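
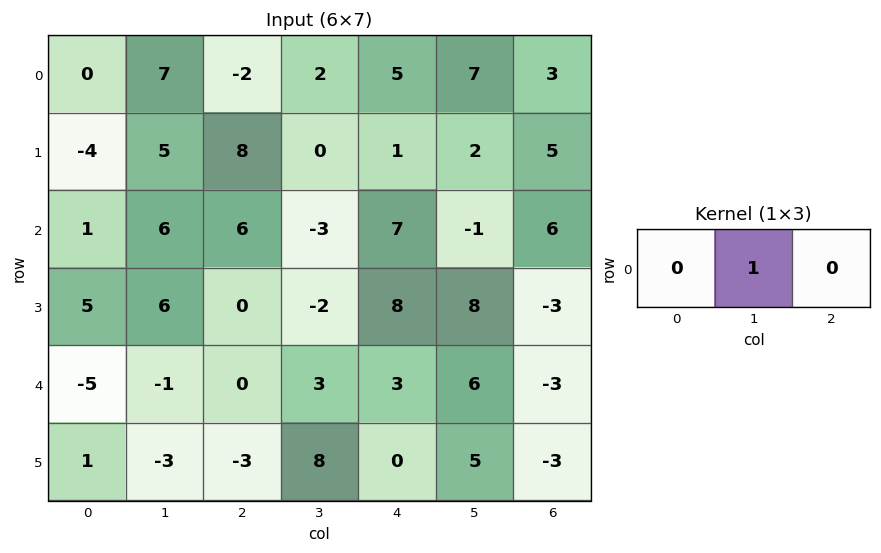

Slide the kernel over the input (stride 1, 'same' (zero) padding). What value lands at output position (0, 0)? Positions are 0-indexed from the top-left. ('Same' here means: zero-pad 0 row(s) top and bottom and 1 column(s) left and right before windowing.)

0

The receptive field on the zero-padded input at this output position is [0 0 7]. Elementwise product with the kernel and sum: 0·1.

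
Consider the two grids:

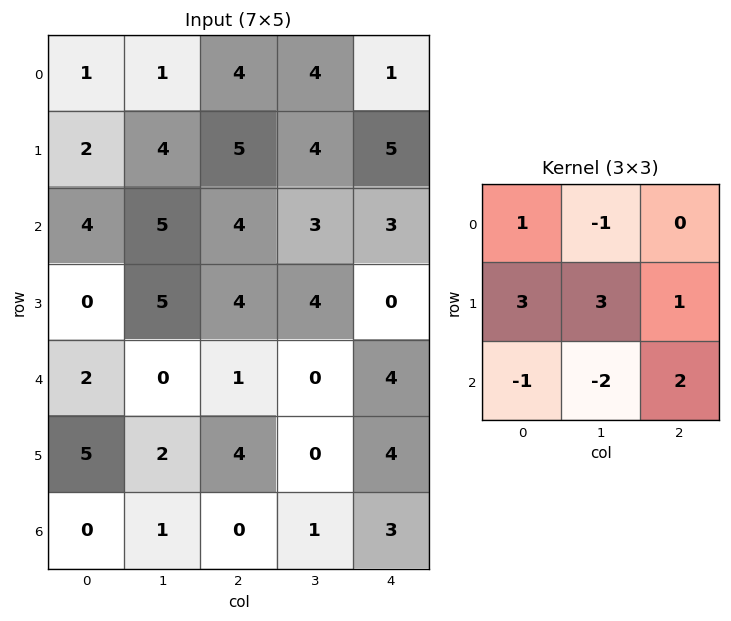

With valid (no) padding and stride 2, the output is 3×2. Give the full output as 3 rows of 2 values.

17 28
18 32
25 21

Output[0,0]: The receptive field on the input at this output position is [1 1 4 / 2 4 5 / 4 5 4]. Elementwise product with the kernel and sum: 1·1 + 1·-1 + 2·3 + 4·3 + 5·1 + 4·-1 + 5·-2 + 4·2.
Output[0,1]: The receptive field on the input at this output position is [4 4 1 / 5 4 5 / 4 3 3]. Elementwise product with the kernel and sum: 4·1 + 4·-1 + 5·3 + 4·3 + 5·1 + 4·-1 + 3·-2 + 3·2.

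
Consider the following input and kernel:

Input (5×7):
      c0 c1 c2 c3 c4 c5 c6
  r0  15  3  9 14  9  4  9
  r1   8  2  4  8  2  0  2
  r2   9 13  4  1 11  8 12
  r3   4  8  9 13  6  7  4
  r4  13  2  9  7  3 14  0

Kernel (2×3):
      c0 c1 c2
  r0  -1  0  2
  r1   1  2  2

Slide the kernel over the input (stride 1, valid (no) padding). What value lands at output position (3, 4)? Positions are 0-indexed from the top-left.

33

The receptive field on the input at this output position is [6 7 4 / 3 14 0]. Elementwise product with the kernel and sum: 6·-1 + 4·2 + 3·1 + 14·2 + 0·2.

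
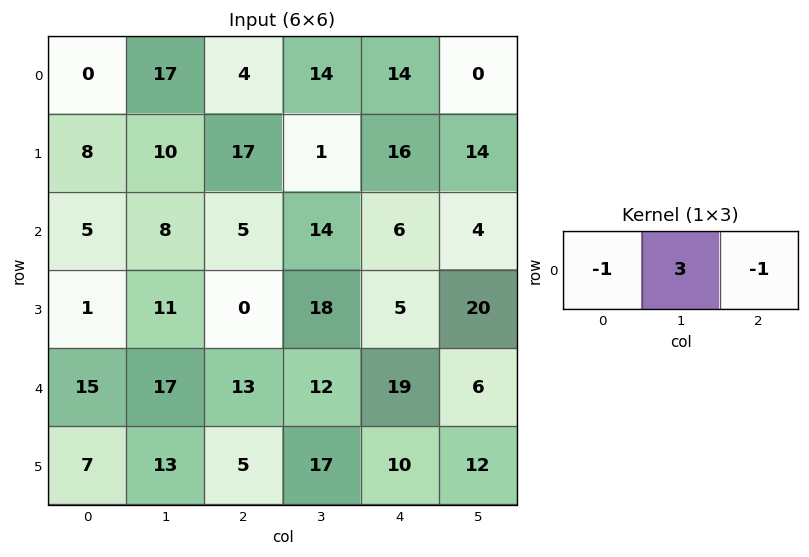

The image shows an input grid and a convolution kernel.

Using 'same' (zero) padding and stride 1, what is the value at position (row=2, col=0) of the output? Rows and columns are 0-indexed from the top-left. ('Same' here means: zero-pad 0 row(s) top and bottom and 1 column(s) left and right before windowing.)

The receptive field on the zero-padded input at this output position is [0 5 8]. Elementwise product with the kernel and sum: 0·-1 + 5·3 + 8·-1.

7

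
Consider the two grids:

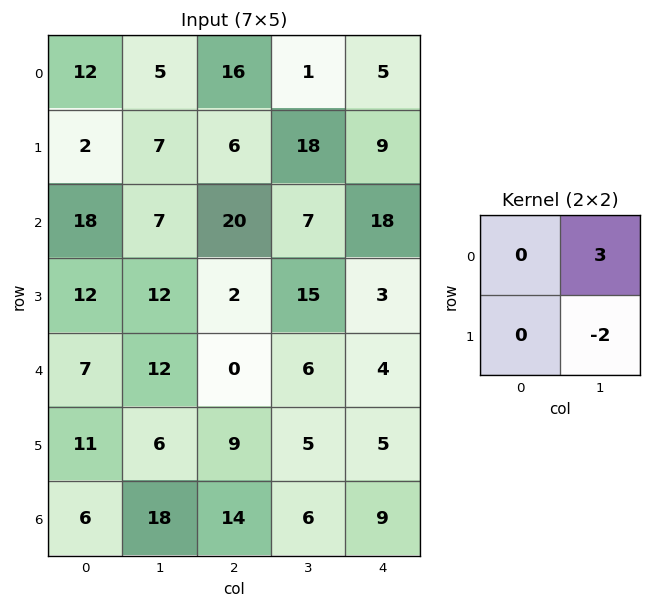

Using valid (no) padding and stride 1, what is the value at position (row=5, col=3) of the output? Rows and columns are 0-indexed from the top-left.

-3

The receptive field on the input at this output position is [5 5 / 6 9]. Elementwise product with the kernel and sum: 5·3 + 9·-2.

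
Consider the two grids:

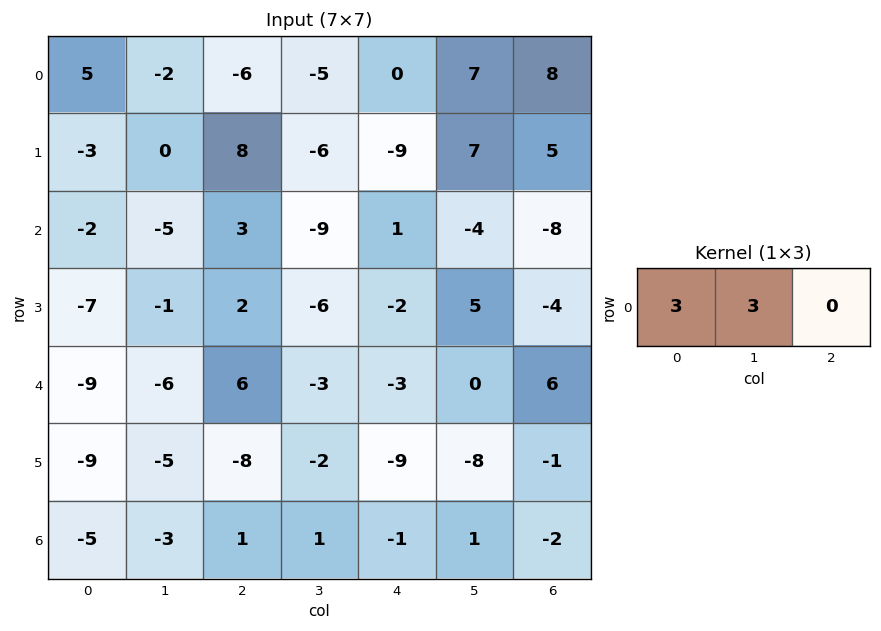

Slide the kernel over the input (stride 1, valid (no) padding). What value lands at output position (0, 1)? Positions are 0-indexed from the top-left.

The receptive field on the input at this output position is [-2 -6 -5]. Elementwise product with the kernel and sum: -2·3 + -6·3.

-24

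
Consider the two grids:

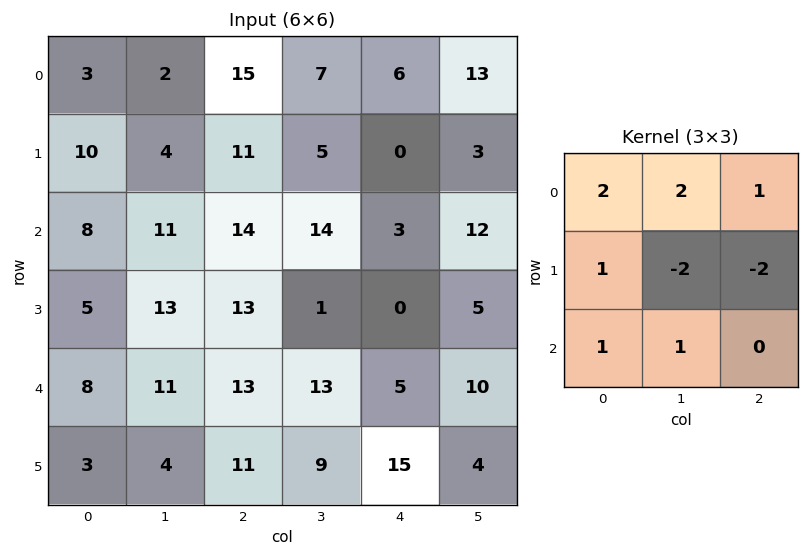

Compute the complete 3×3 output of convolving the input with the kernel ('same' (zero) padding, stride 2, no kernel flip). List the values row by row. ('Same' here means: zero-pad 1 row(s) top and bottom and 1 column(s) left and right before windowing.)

Output[0,0]: The receptive field on the zero-padded input at this output position is [0 0 0 / 0 3 2 / 0 10 4]. Elementwise product with the kernel and sum: 0·2 + 0·2 + 0·1 + 0·1 + 3·-2 + 2·-2 + 0·1 + 10·1.
Output[0,1]: The receptive field on the zero-padded input at this output position is [0 0 0 / 2 15 7 / 4 11 5]. Elementwise product with the kernel and sum: 0·2 + 0·2 + 0·1 + 2·1 + 15·-2 + 7·-2 + 4·1 + 11·1.

0 -27 -26
-9 16 -2
-12 27 14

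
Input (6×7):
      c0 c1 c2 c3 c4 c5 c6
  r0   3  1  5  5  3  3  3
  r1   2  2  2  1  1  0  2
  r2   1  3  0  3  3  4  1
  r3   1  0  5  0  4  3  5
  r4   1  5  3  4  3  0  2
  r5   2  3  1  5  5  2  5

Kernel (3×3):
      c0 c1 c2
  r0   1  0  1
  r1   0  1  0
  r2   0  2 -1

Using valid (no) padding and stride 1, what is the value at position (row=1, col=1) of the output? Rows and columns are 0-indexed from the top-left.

13

The receptive field on the input at this output position is [2 2 1 / 3 0 3 / 0 5 0]. Elementwise product with the kernel and sum: 2·1 + 1·1 + 0·1 + 5·2 + 0·-1.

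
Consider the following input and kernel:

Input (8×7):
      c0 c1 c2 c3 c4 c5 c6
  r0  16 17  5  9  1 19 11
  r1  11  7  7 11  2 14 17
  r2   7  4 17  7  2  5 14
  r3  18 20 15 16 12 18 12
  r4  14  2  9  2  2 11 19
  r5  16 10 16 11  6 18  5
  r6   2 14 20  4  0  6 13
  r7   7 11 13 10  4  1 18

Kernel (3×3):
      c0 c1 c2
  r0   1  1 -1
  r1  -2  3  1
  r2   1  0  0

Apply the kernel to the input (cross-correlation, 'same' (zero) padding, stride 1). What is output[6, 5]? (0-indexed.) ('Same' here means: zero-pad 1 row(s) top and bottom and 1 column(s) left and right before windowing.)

The receptive field on the zero-padded input at this output position is [6 18 5 / 0 6 13 / 4 1 18]. Elementwise product with the kernel and sum: 6·1 + 18·1 + 5·-1 + 0·-2 + 6·3 + 13·1 + 4·1.

54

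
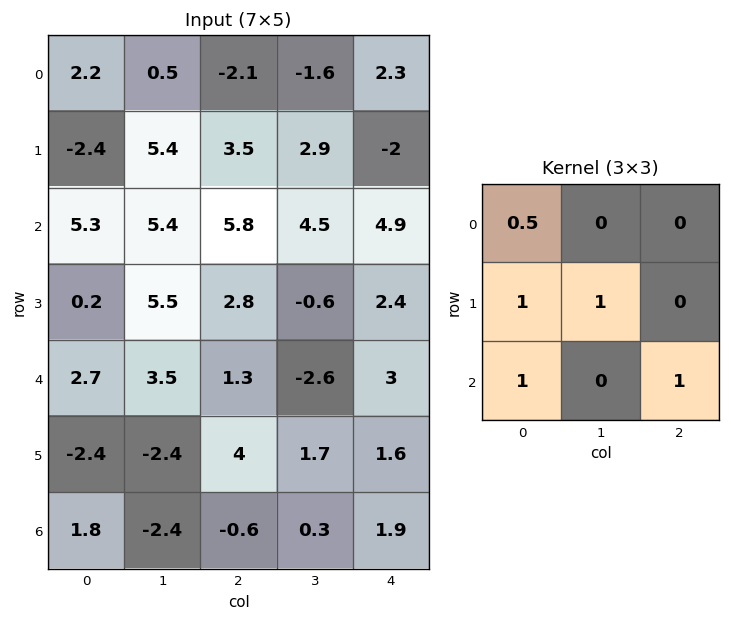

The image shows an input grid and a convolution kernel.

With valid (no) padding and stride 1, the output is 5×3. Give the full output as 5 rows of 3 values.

15.2 19.05 16.05
12.5 18.8 17.25
12.35 11.9 9.4
7.9 6.85 5.7
-2.25 1.25 7.65

Output[0,0]: The receptive field on the input at this output position is [2.2 0.5 -2.1 / -2.4 5.4 3.5 / 5.3 5.4 5.8]. Elementwise product with the kernel and sum: 2.2·0.5 + -2.4·1 + 5.4·1 + 5.3·1 + 5.8·1.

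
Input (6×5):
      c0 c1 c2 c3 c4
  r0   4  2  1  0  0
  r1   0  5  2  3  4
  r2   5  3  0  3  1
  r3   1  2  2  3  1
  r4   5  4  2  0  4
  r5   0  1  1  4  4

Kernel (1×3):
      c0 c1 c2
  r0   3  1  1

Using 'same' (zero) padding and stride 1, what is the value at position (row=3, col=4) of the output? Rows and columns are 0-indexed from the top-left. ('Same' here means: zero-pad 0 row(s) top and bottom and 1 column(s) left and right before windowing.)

The receptive field on the zero-padded input at this output position is [3 1 0]. Elementwise product with the kernel and sum: 3·3 + 1·1 + 0·1.

10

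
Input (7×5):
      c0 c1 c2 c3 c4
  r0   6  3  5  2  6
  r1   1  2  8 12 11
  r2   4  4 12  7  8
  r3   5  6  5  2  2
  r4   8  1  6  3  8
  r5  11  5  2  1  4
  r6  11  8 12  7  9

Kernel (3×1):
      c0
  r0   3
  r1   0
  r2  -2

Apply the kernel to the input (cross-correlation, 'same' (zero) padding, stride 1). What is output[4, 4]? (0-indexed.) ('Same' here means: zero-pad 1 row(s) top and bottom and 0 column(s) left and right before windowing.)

The receptive field on the zero-padded input at this output position is [2 / 8 / 4]. Elementwise product with the kernel and sum: 2·3 + 4·-2.

-2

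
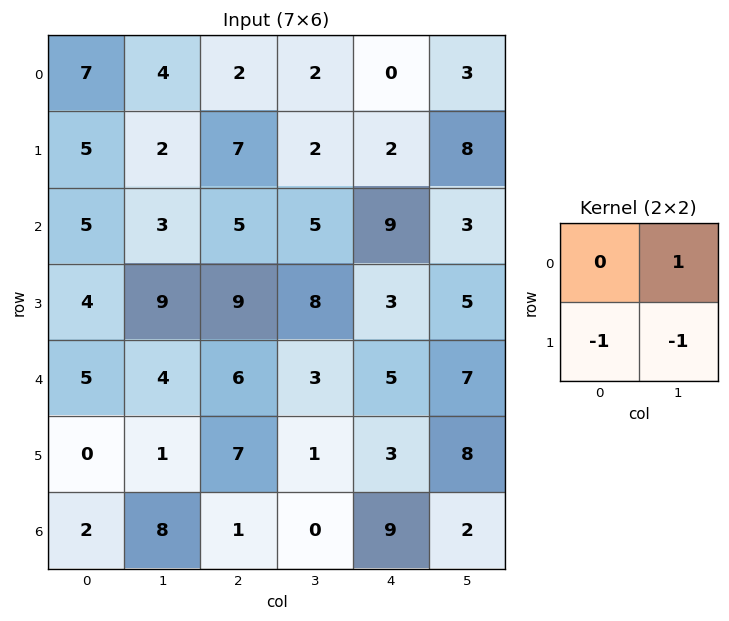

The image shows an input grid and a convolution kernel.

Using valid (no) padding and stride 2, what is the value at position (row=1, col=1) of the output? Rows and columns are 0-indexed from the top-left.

-12

The receptive field on the input at this output position is [5 5 / 9 8]. Elementwise product with the kernel and sum: 5·1 + 9·-1 + 8·-1.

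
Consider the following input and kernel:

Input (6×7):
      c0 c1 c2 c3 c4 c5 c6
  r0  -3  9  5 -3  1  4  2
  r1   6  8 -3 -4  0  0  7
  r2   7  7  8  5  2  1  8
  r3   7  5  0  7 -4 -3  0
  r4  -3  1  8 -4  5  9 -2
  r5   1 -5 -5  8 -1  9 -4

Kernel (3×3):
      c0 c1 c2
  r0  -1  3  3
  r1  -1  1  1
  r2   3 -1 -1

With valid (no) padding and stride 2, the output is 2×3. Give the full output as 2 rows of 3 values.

50 5 21
18 39 34

Output[0,0]: The receptive field on the input at this output position is [-3 9 5 / 6 8 -3 / 7 7 8]. Elementwise product with the kernel and sum: -3·-1 + 9·3 + 5·3 + 6·-1 + 8·1 + -3·1 + 7·3 + 7·-1 + 8·-1.
Output[0,1]: The receptive field on the input at this output position is [5 -3 1 / -3 -4 0 / 8 5 2]. Elementwise product with the kernel and sum: 5·-1 + -3·3 + 1·3 + -3·-1 + -4·1 + 0·1 + 8·3 + 5·-1 + 2·-1.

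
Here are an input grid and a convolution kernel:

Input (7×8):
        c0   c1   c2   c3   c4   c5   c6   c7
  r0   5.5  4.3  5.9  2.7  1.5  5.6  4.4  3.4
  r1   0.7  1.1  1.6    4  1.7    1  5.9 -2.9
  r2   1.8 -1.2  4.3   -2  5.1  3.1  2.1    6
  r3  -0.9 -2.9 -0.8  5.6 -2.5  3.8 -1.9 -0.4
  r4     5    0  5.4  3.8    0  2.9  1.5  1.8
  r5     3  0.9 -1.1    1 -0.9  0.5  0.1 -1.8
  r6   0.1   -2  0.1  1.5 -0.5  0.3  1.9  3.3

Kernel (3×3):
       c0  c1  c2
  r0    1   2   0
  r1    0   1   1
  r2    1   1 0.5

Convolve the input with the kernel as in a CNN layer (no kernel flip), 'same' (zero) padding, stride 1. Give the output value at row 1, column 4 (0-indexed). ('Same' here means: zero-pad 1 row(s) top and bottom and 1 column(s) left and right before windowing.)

The receptive field on the zero-padded input at this output position is [2.7 1.5 5.6 / 4 1.7 1 / -2 5.1 3.1]. Elementwise product with the kernel and sum: 2.7·1 + 1.5·2 + 1.7·1 + 1·1 + -2·1 + 5.1·1 + 3.1·0.5.

13.05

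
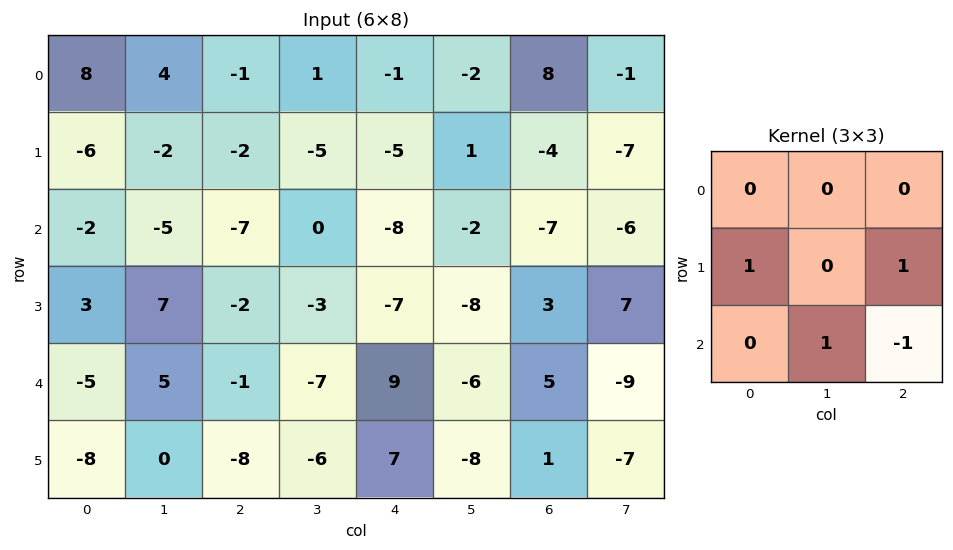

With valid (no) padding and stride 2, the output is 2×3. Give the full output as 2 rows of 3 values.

-6 1 -4
7 -25 -15

Output[0,0]: The receptive field on the input at this output position is [8 4 -1 / -6 -2 -2 / -2 -5 -7]. Elementwise product with the kernel and sum: -6·1 + -2·1 + -5·1 + -7·-1.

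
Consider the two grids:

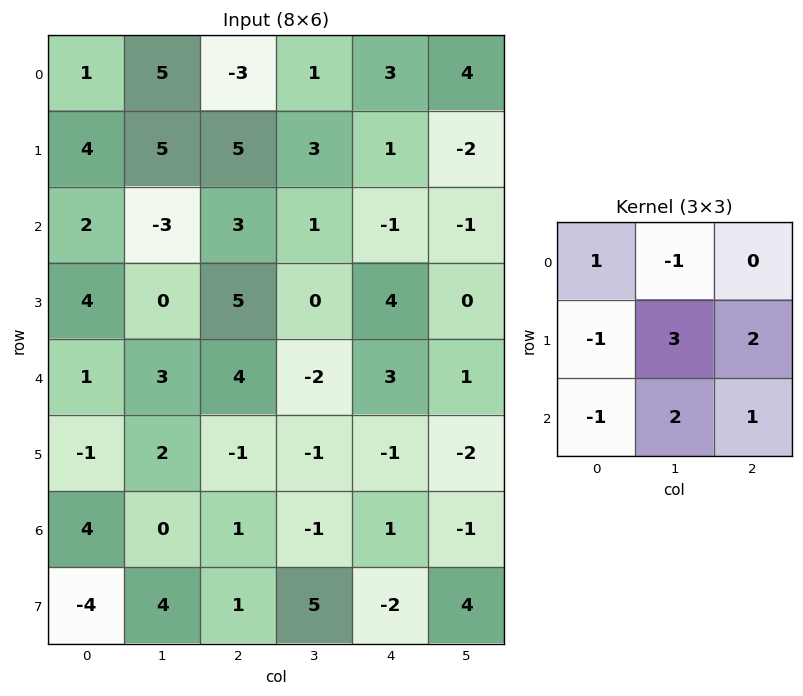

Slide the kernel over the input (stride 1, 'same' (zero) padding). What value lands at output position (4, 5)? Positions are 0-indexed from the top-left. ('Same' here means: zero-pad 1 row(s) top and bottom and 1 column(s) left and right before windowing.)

The receptive field on the zero-padded input at this output position is [4 0 0 / 3 1 0 / -1 -2 0]. Elementwise product with the kernel and sum: 4·1 + 0·-1 + 3·-1 + 1·3 + 0·2 + -1·-1 + -2·2 + 0·1.

1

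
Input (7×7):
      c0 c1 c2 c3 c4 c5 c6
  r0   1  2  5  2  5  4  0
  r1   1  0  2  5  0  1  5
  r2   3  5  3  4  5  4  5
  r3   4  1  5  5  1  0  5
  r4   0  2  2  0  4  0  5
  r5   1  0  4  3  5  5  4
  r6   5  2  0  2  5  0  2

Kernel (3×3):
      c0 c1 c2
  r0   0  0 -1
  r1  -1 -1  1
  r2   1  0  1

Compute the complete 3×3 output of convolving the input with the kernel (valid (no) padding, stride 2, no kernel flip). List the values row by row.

2 -4 14
-1 -8 8
6 -1 -4

Output[0,0]: The receptive field on the input at this output position is [1 2 5 / 1 0 2 / 3 5 3]. Elementwise product with the kernel and sum: 5·-1 + 1·-1 + 0·-1 + 2·1 + 3·1 + 3·1.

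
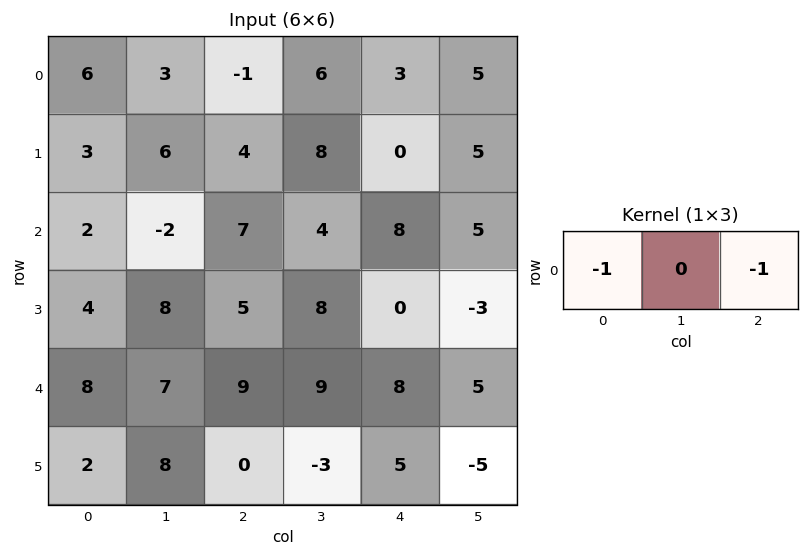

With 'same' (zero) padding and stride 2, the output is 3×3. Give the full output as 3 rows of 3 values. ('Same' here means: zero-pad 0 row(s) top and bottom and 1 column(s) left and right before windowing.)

-3 -9 -11
2 -2 -9
-7 -16 -14

Output[0,0]: The receptive field on the zero-padded input at this output position is [0 6 3]. Elementwise product with the kernel and sum: 0·-1 + 3·-1.
Output[0,1]: The receptive field on the zero-padded input at this output position is [3 -1 6]. Elementwise product with the kernel and sum: 3·-1 + 6·-1.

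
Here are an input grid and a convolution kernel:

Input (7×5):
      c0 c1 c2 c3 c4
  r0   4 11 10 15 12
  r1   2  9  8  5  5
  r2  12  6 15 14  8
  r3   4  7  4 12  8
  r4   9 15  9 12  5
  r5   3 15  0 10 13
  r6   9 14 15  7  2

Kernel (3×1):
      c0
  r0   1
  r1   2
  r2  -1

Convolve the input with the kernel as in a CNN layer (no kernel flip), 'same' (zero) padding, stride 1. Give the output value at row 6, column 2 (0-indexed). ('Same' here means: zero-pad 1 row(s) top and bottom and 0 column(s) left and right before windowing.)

30

The receptive field on the zero-padded input at this output position is [0 / 15 / 0]. Elementwise product with the kernel and sum: 0·1 + 15·2 + 0·-1.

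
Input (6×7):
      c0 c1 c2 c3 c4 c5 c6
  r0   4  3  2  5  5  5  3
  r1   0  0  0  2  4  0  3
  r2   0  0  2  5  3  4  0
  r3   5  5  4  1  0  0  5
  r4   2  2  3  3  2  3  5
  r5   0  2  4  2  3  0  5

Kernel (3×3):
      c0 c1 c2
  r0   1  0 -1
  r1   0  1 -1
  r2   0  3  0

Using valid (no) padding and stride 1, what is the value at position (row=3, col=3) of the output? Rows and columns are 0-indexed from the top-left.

9

The receptive field on the input at this output position is [1 0 0 / 3 2 3 / 2 3 0]. Elementwise product with the kernel and sum: 1·1 + 0·-1 + 2·1 + 3·-1 + 3·3.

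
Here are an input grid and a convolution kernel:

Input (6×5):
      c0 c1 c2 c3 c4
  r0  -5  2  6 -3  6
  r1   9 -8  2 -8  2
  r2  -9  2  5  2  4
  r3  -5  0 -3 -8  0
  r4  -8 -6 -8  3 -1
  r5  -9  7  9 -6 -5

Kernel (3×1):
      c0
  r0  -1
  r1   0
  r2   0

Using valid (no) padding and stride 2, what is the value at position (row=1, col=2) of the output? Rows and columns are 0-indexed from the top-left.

The receptive field on the input at this output position is [4 / 0 / -1]. Elementwise product with the kernel and sum: 4·-1.

-4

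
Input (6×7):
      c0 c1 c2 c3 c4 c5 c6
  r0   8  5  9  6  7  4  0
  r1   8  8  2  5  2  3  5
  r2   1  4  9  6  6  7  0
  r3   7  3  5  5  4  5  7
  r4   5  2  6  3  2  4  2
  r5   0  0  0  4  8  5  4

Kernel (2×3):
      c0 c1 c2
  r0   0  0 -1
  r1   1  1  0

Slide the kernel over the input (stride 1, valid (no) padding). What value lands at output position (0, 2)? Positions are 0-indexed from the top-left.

0

The receptive field on the input at this output position is [9 6 7 / 2 5 2]. Elementwise product with the kernel and sum: 7·-1 + 2·1 + 5·1.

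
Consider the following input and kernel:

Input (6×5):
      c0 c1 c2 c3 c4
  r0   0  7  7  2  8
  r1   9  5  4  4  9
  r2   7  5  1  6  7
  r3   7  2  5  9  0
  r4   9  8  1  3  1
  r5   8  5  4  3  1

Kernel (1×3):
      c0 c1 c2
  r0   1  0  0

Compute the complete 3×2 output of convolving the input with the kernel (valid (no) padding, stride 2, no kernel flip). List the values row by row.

0 7
7 1
9 1

Output[0,0]: The receptive field on the input at this output position is [0 7 7]. Elementwise product with the kernel and sum: 0·1.
Output[0,1]: The receptive field on the input at this output position is [7 2 8]. Elementwise product with the kernel and sum: 7·1.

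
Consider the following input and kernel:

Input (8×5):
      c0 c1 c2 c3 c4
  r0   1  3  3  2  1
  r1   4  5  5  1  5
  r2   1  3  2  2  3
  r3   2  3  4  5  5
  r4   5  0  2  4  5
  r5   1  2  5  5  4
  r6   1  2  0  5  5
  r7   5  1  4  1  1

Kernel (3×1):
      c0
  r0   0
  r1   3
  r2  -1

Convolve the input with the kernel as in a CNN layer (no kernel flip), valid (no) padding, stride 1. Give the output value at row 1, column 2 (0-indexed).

The receptive field on the input at this output position is [5 / 2 / 4]. Elementwise product with the kernel and sum: 2·3 + 4·-1.

2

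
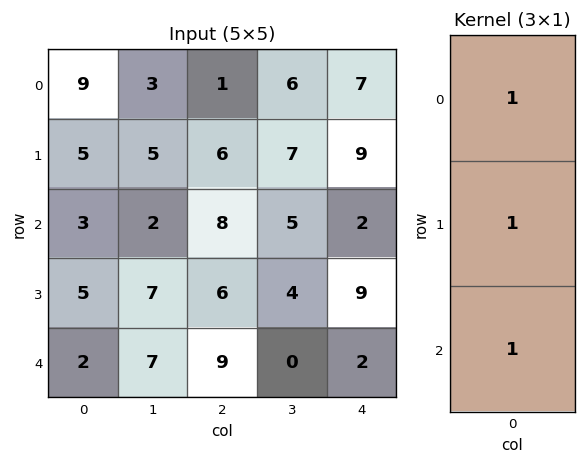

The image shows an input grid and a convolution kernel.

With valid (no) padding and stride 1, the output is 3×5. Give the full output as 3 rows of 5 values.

Output[0,0]: The receptive field on the input at this output position is [9 / 5 / 3]. Elementwise product with the kernel and sum: 9·1 + 5·1 + 3·1.
Output[0,1]: The receptive field on the input at this output position is [3 / 5 / 2]. Elementwise product with the kernel and sum: 3·1 + 5·1 + 2·1.

17 10 15 18 18
13 14 20 16 20
10 16 23 9 13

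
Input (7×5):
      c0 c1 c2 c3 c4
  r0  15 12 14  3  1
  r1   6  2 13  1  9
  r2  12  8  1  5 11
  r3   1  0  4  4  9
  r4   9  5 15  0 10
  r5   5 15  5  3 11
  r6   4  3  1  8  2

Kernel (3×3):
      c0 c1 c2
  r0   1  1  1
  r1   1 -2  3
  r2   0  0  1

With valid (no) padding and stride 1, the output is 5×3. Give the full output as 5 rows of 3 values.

Output[0,0]: The receptive field on the input at this output position is [15 12 14 / 6 2 13 / 12 8 1]. Elementwise product with the kernel and sum: 15·1 + 12·1 + 14·1 + 6·1 + 2·-2 + 13·3 + 1·1.
Output[0,1]: The receptive field on the input at this output position is [12 14 3 / 2 13 1 / 8 1 5]. Elementwise product with the kernel and sum: 12·1 + 14·1 + 3·1 + 2·1 + 13·-2 + 1·3 + 5·1.

83 13 67
24 41 56
49 18 50
54 -14 73
20 42 59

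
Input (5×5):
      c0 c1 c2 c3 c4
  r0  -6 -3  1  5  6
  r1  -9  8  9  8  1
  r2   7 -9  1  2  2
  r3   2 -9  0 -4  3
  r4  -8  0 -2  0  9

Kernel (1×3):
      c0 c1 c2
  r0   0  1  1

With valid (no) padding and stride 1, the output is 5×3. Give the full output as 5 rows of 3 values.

-2 6 11
17 17 9
-8 3 4
-9 -4 -1
-2 -2 9

Output[0,0]: The receptive field on the input at this output position is [-6 -3 1]. Elementwise product with the kernel and sum: -3·1 + 1·1.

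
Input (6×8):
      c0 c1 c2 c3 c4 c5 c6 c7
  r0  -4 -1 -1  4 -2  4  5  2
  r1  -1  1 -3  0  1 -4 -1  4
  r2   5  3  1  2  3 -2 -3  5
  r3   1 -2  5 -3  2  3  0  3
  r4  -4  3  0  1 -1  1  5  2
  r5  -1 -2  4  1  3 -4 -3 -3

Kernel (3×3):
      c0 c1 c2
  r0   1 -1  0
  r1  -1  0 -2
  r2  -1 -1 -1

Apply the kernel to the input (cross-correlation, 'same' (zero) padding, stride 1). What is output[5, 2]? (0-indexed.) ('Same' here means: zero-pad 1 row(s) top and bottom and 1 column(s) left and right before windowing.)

3

The receptive field on the zero-padded input at this output position is [3 0 1 / -2 4 1 / 0 0 0]. Elementwise product with the kernel and sum: 3·1 + 0·-1 + -2·-1 + 1·-2 + 0·-1 + 0·-1 + 0·-1.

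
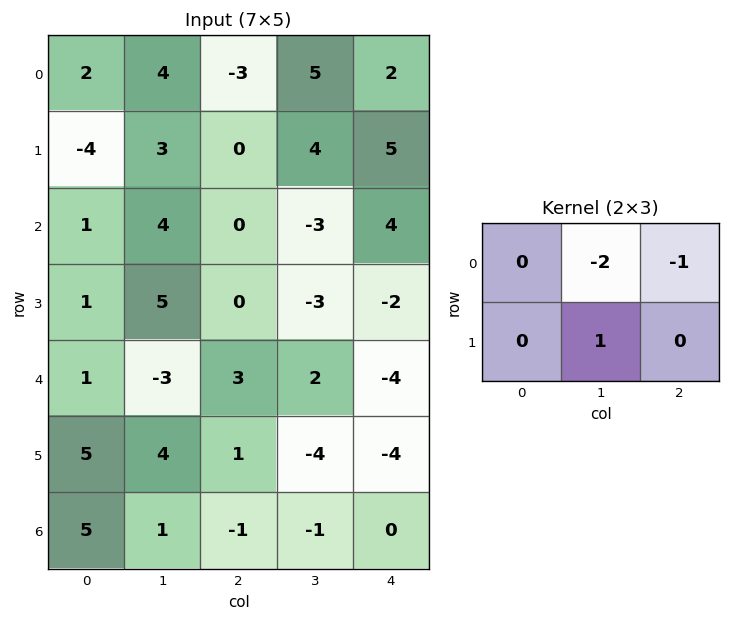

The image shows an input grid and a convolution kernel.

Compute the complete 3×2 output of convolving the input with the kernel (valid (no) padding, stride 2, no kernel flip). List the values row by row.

-2 -8
-3 -1
7 -4

Output[0,0]: The receptive field on the input at this output position is [2 4 -3 / -4 3 0]. Elementwise product with the kernel and sum: 4·-2 + -3·-1 + 3·1.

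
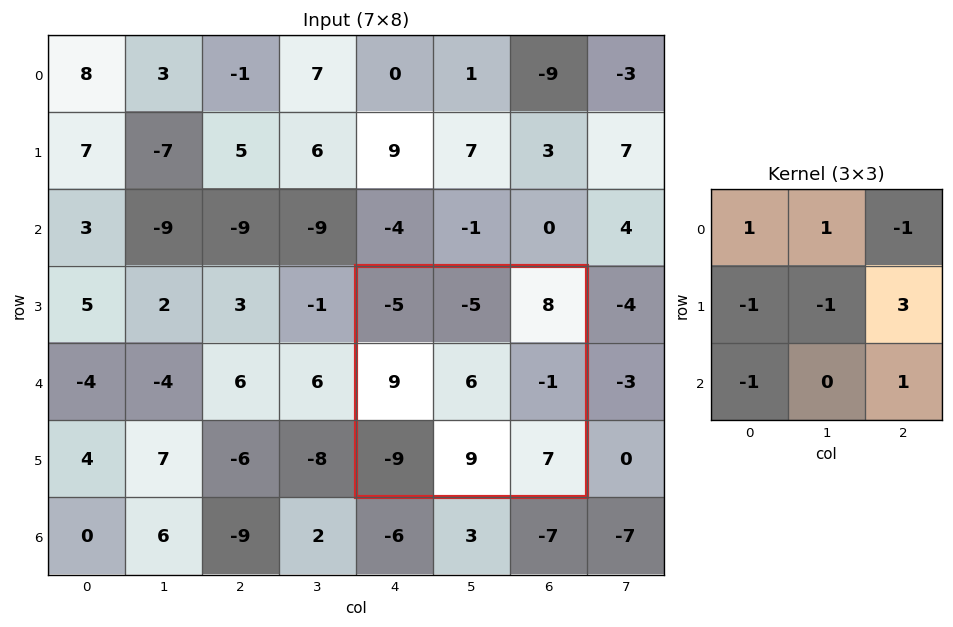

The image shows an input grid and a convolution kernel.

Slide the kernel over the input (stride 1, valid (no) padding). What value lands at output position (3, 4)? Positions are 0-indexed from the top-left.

-20

The receptive field on the input at this output position is [-5 -5 8 / 9 6 -1 / -9 9 7]. Elementwise product with the kernel and sum: -5·1 + -5·1 + 8·-1 + 9·-1 + 6·-1 + -1·3 + -9·-1 + 7·1.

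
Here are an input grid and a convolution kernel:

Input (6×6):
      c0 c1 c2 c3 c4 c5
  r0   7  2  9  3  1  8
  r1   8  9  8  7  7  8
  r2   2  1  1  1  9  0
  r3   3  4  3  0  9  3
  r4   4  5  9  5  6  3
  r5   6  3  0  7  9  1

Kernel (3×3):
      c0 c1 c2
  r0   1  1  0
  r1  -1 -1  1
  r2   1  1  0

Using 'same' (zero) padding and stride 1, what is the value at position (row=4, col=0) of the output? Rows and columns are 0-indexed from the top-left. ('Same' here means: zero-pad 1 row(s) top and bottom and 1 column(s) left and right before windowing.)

10

The receptive field on the zero-padded input at this output position is [0 3 4 / 0 4 5 / 0 6 3]. Elementwise product with the kernel and sum: 0·1 + 3·1 + 0·-1 + 4·-1 + 5·1 + 0·1 + 6·1.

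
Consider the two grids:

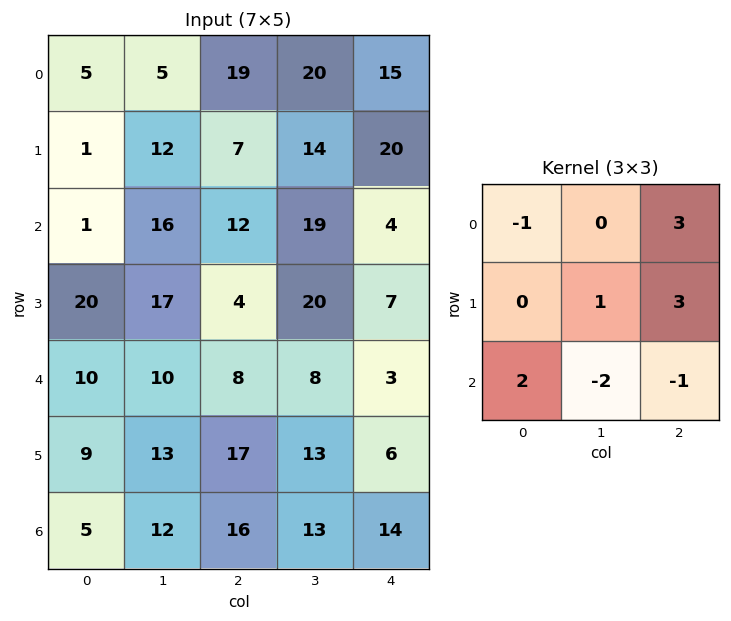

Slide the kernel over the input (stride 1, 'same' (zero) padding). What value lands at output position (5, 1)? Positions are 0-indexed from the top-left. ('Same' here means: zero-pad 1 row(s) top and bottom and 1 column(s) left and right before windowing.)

The receptive field on the zero-padded input at this output position is [10 10 8 / 9 13 17 / 5 12 16]. Elementwise product with the kernel and sum: 10·-1 + 8·3 + 13·1 + 17·3 + 5·2 + 12·-2 + 16·-1.

48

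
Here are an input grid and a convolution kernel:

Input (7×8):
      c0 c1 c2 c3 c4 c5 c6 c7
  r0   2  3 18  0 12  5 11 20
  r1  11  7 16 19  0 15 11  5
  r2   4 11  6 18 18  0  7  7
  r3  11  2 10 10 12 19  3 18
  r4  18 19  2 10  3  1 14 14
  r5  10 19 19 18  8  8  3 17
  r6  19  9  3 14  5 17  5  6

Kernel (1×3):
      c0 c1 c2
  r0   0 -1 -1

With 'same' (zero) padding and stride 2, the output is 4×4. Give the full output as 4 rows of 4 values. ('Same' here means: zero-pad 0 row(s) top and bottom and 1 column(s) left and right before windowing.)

-5 -18 -17 -31
-15 -24 -18 -14
-37 -12 -4 -28
-28 -17 -22 -11

Output[0,0]: The receptive field on the zero-padded input at this output position is [0 2 3]. Elementwise product with the kernel and sum: 2·-1 + 3·-1.
Output[0,1]: The receptive field on the zero-padded input at this output position is [3 18 0]. Elementwise product with the kernel and sum: 18·-1 + 0·-1.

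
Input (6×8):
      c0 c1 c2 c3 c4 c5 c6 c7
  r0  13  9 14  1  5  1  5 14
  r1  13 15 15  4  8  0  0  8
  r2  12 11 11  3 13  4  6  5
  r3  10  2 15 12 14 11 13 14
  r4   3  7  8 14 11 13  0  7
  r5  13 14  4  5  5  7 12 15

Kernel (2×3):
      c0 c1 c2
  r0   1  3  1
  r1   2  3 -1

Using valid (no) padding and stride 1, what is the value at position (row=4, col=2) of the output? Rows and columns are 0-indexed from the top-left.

The receptive field on the input at this output position is [8 14 11 / 4 5 5]. Elementwise product with the kernel and sum: 8·1 + 14·3 + 11·1 + 4·2 + 5·3 + 5·-1.

79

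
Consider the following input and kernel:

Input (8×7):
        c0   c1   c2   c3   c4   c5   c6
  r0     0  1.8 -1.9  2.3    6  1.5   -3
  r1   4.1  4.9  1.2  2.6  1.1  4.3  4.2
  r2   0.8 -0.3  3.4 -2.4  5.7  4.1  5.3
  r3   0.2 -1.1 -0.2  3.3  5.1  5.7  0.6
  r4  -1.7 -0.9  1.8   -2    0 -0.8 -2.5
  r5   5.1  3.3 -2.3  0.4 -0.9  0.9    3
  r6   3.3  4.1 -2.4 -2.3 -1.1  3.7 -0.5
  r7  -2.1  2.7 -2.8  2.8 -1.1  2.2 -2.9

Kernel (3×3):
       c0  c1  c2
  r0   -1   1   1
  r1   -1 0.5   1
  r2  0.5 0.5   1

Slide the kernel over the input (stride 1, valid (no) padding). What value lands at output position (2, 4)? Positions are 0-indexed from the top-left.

-0.85

The receptive field on the input at this output position is [5.7 4.1 5.3 / 5.1 5.7 0.6 / 0 -0.8 -2.5]. Elementwise product with the kernel and sum: 5.7·-1 + 4.1·1 + 5.3·1 + 5.1·-1 + 5.7·0.5 + 0.6·1 + 0·0.5 + -0.8·0.5 + -2.5·1.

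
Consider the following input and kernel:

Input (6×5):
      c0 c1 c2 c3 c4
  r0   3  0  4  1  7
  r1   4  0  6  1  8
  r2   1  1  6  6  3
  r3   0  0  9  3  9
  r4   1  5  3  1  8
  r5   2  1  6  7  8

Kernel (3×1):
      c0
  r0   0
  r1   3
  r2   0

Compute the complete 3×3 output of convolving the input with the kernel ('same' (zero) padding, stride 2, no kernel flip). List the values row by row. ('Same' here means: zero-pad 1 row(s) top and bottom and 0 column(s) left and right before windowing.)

9 12 21
3 18 9
3 9 24

Output[0,0]: The receptive field on the zero-padded input at this output position is [0 / 3 / 4]. Elementwise product with the kernel and sum: 3·3.
Output[0,1]: The receptive field on the zero-padded input at this output position is [0 / 4 / 6]. Elementwise product with the kernel and sum: 4·3.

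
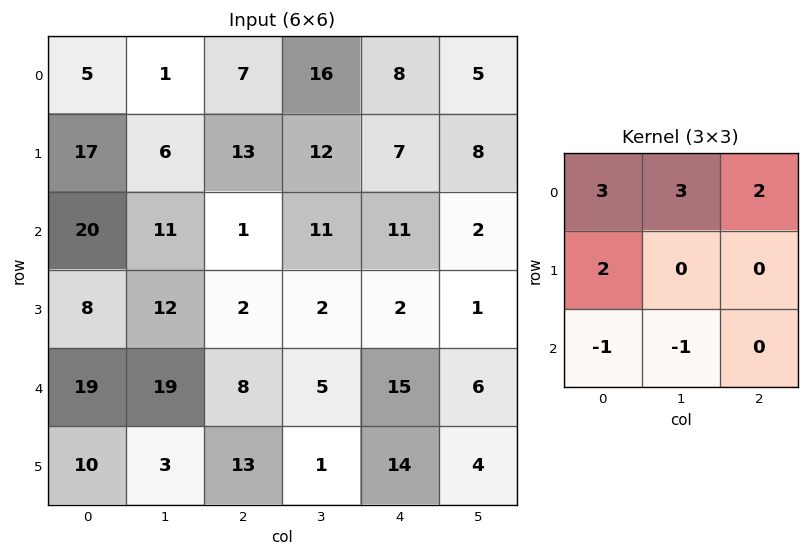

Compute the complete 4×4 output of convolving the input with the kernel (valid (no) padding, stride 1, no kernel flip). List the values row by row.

Output[0,0]: The receptive field on the input at this output position is [5 1 7 / 17 6 13 / 20 11 1]. Elementwise product with the kernel and sum: 5·3 + 1·3 + 7·2 + 17·2 + 20·-1 + 11·-1.

35 56 99 84
115 89 87 91
73 55 49 54
89 68 18 9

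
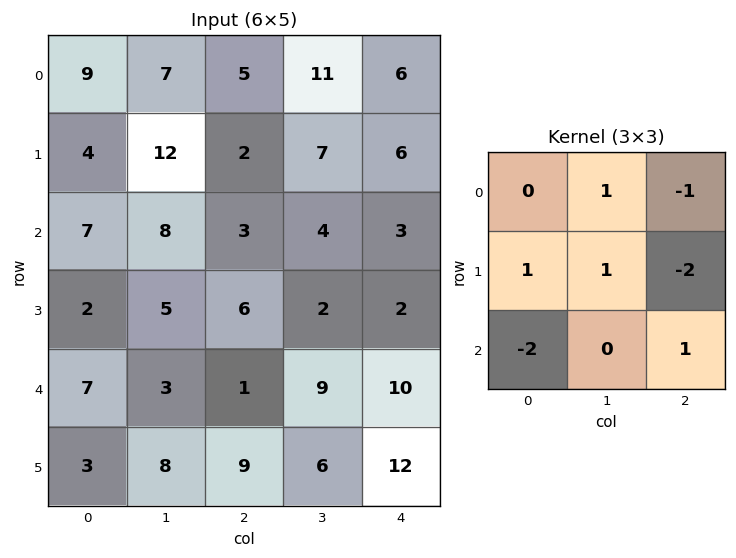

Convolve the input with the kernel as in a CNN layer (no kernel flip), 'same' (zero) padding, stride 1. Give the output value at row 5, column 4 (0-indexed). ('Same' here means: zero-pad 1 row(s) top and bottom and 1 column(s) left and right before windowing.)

The receptive field on the zero-padded input at this output position is [9 10 0 / 6 12 0 / 0 0 0]. Elementwise product with the kernel and sum: 10·1 + 0·-1 + 6·1 + 12·1 + 0·-2 + 0·-2 + 0·1.

28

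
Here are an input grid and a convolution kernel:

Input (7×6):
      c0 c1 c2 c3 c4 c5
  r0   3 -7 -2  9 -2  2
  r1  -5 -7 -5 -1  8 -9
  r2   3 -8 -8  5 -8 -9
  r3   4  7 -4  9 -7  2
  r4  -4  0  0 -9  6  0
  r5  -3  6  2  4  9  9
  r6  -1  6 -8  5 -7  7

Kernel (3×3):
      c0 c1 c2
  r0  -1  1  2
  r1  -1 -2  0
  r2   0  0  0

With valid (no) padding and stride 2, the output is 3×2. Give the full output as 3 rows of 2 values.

5 14
-45 -17
-5 -7

Output[0,0]: The receptive field on the input at this output position is [3 -7 -2 / -5 -7 -5 / 3 -8 -8]. Elementwise product with the kernel and sum: 3·-1 + -7·1 + -2·2 + -5·-1 + -7·-2.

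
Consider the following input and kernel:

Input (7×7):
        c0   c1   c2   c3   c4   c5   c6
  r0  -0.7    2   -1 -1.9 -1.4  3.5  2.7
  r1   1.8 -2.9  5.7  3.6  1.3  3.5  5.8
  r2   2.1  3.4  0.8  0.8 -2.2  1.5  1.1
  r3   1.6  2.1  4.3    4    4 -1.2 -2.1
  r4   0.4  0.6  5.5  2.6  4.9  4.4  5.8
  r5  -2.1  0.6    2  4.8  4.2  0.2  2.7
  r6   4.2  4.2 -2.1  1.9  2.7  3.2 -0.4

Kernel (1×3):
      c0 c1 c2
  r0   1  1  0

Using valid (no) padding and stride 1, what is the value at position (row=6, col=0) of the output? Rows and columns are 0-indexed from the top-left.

8.4

The receptive field on the input at this output position is [4.2 4.2 -2.1]. Elementwise product with the kernel and sum: 4.2·1 + 4.2·1.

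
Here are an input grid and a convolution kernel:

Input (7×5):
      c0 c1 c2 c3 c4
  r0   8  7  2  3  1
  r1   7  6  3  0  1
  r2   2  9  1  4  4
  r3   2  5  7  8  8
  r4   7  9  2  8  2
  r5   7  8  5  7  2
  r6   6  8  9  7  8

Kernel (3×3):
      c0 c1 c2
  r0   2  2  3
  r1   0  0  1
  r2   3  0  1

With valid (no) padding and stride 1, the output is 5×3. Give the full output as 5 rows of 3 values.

Output[0,0]: The receptive field on the input at this output position is [8 7 2 / 7 6 3 / 2 9 1]. Elementwise product with the kernel and sum: 8·2 + 7·2 + 2·3 + 3·1 + 2·3 + 1·1.
Output[0,1]: The receptive field on the input at this output position is [7 2 3 / 6 3 0 / 9 1 4]. Elementwise product with the kernel and sum: 7·2 + 2·2 + 3·3 + 0·1 + 9·3 + 4·1.

46 58 21
49 45 42
55 75 38
63 87 73
70 84 63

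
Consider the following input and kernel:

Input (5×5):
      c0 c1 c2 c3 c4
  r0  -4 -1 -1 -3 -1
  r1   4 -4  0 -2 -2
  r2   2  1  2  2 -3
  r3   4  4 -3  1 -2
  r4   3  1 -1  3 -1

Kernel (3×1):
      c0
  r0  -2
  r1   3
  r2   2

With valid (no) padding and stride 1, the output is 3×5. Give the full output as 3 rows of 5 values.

Output[0,0]: The receptive field on the input at this output position is [-4 / 4 / 2]. Elementwise product with the kernel and sum: -4·-2 + 4·3 + 2·2.
Output[0,1]: The receptive field on the input at this output position is [-1 / -4 / 1]. Elementwise product with the kernel and sum: -1·-2 + -4·3 + 1·2.

24 -8 6 4 -10
6 19 0 12 -9
14 12 -15 5 -2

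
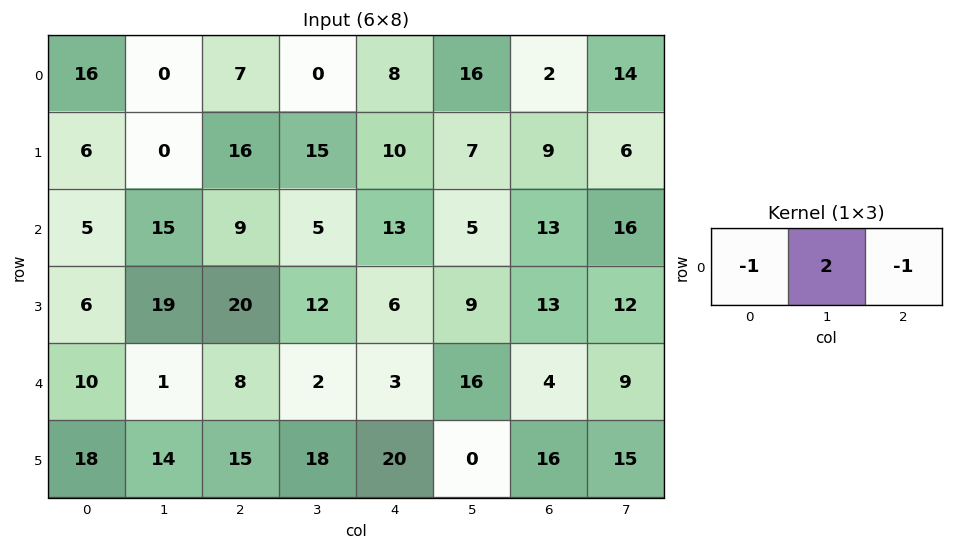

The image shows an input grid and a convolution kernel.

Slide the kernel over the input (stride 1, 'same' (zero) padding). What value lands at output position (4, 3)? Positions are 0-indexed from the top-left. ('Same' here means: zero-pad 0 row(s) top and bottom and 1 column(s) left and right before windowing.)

-7

The receptive field on the zero-padded input at this output position is [8 2 3]. Elementwise product with the kernel and sum: 8·-1 + 2·2 + 3·-1.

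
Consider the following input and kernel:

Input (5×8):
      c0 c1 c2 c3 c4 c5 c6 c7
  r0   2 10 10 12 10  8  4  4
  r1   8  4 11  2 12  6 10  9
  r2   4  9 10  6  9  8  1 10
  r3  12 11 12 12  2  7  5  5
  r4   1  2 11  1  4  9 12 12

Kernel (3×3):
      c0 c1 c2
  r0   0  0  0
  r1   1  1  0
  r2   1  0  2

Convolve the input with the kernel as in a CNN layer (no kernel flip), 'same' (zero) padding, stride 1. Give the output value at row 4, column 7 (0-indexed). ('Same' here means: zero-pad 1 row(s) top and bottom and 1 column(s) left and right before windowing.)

The receptive field on the zero-padded input at this output position is [5 5 0 / 12 12 0 / 0 0 0]. Elementwise product with the kernel and sum: 12·1 + 12·1 + 0·1 + 0·2.

24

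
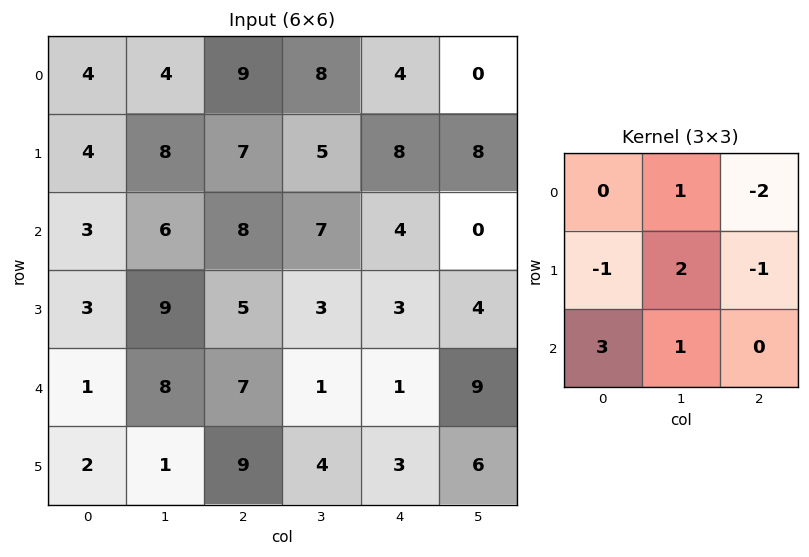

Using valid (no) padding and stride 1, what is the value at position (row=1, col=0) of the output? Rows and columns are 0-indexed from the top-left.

13

The receptive field on the input at this output position is [4 8 7 / 3 6 8 / 3 9 5]. Elementwise product with the kernel and sum: 8·1 + 7·-2 + 3·-1 + 6·2 + 8·-1 + 3·3 + 9·1.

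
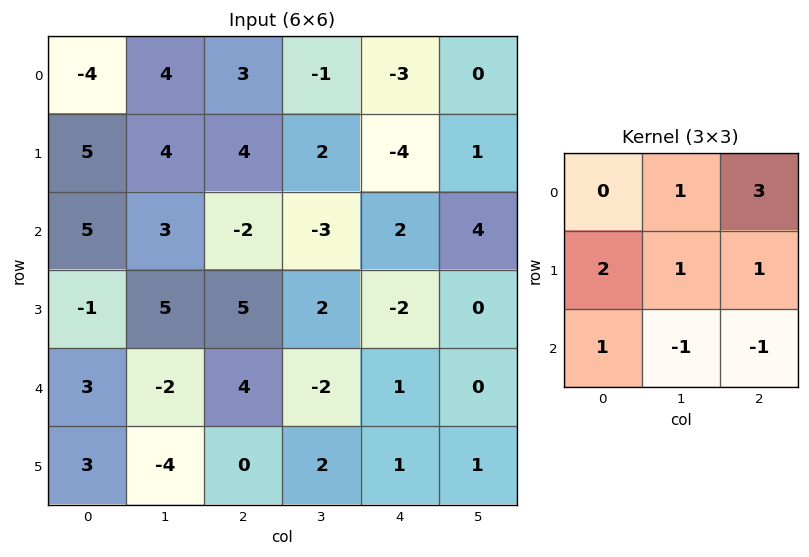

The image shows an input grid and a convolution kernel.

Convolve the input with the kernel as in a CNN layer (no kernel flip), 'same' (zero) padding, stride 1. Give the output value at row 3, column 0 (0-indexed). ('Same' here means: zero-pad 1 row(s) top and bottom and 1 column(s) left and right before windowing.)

The receptive field on the zero-padded input at this output position is [0 5 3 / 0 -1 5 / 0 3 -2]. Elementwise product with the kernel and sum: 5·1 + 3·3 + 0·2 + -1·1 + 5·1 + 0·1 + 3·-1 + -2·-1.

17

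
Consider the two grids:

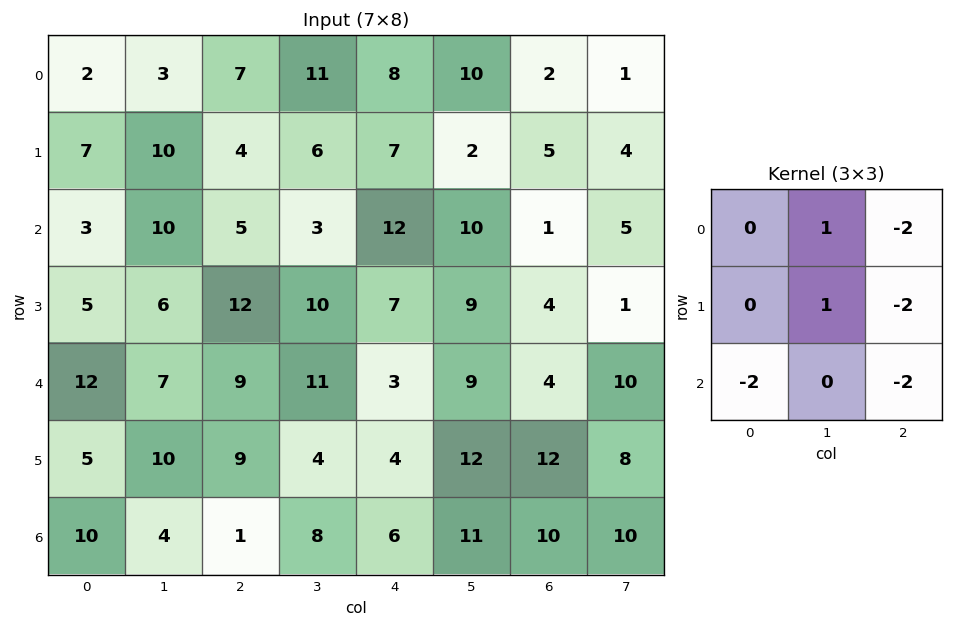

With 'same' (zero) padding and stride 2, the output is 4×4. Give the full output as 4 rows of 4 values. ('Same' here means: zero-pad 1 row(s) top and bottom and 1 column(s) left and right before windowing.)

-24 -47 -28 -12
-42 -41 -43 -32
-29 -49 -58 -54
-13 -14 -36 -14

Output[0,0]: The receptive field on the zero-padded input at this output position is [0 0 0 / 0 2 3 / 0 7 10]. Elementwise product with the kernel and sum: 0·1 + 0·-2 + 2·1 + 3·-2 + 0·-2 + 10·-2.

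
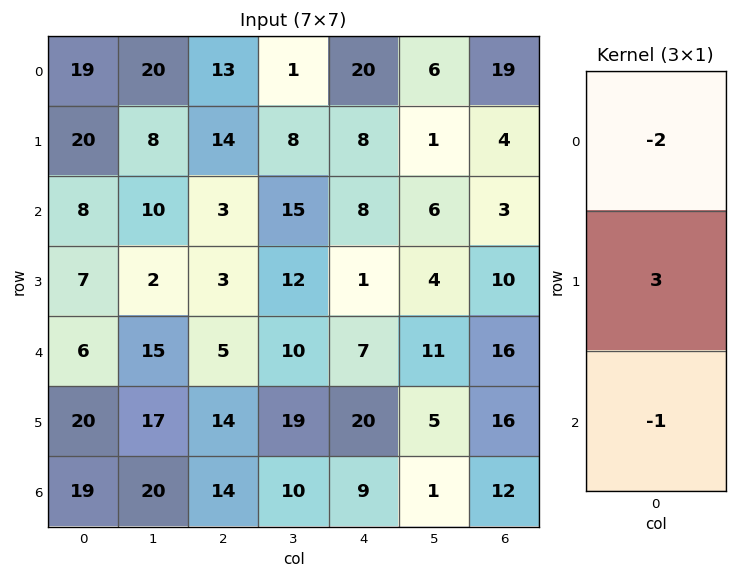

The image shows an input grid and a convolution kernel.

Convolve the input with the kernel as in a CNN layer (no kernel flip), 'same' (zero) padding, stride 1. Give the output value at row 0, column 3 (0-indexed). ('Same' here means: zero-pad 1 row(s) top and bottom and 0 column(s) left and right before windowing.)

The receptive field on the zero-padded input at this output position is [0 / 1 / 8]. Elementwise product with the kernel and sum: 0·-2 + 1·3 + 8·-1.

-5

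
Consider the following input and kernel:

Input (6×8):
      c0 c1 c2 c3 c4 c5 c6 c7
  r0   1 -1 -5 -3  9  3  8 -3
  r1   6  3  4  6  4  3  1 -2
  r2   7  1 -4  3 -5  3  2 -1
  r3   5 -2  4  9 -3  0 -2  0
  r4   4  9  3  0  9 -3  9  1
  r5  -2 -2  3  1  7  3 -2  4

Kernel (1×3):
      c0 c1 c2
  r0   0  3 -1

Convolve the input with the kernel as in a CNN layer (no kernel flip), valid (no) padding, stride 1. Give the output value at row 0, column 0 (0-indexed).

The receptive field on the input at this output position is [1 -1 -5]. Elementwise product with the kernel and sum: -1·3 + -5·-1.

2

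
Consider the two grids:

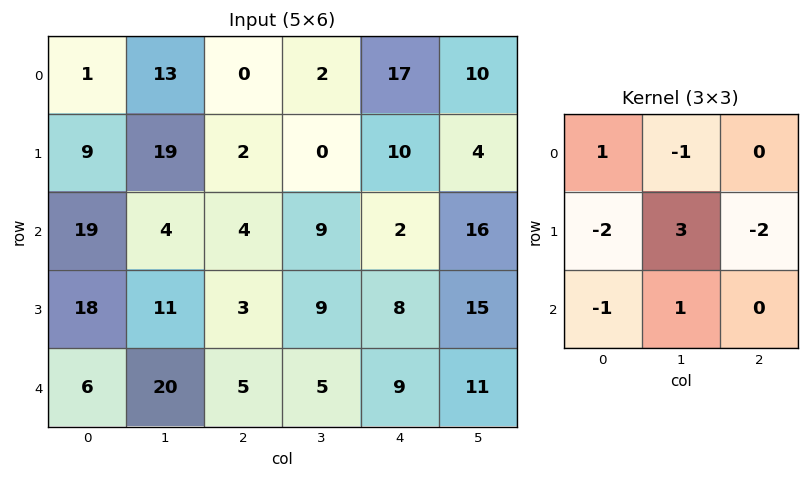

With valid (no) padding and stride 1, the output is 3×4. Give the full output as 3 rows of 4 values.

8 -19 -21 0
-51 -5 23 -55
20 -46 0 -13

Output[0,0]: The receptive field on the input at this output position is [1 13 0 / 9 19 2 / 19 4 4]. Elementwise product with the kernel and sum: 1·1 + 13·-1 + 9·-2 + 19·3 + 2·-2 + 19·-1 + 4·1.
Output[0,1]: The receptive field on the input at this output position is [13 0 2 / 19 2 0 / 4 4 9]. Elementwise product with the kernel and sum: 13·1 + 0·-1 + 19·-2 + 2·3 + 0·-2 + 4·-1 + 4·1.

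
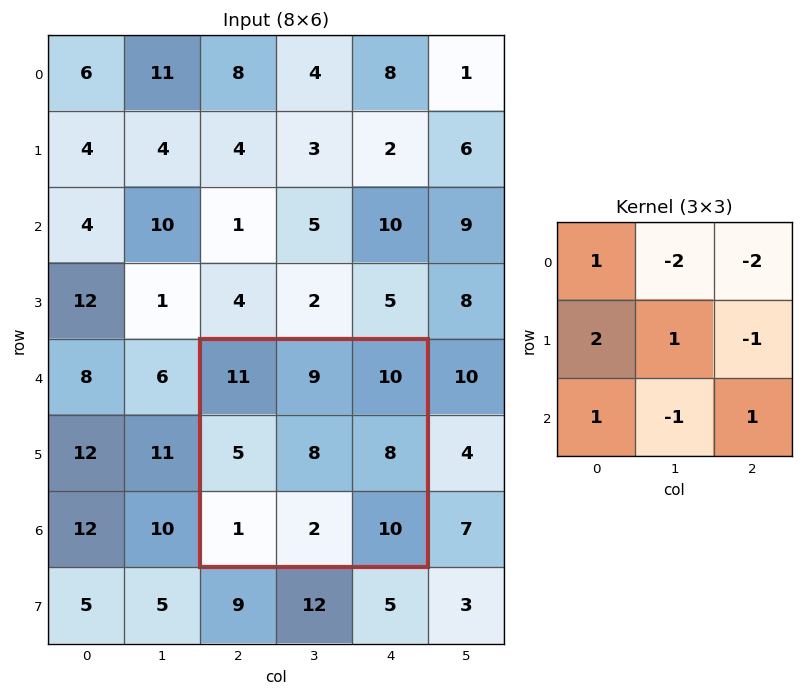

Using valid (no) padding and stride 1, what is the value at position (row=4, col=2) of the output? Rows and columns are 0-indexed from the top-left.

The receptive field on the input at this output position is [11 9 10 / 5 8 8 / 1 2 10]. Elementwise product with the kernel and sum: 11·1 + 9·-2 + 10·-2 + 5·2 + 8·1 + 8·-1 + 1·1 + 2·-1 + 10·1.

-8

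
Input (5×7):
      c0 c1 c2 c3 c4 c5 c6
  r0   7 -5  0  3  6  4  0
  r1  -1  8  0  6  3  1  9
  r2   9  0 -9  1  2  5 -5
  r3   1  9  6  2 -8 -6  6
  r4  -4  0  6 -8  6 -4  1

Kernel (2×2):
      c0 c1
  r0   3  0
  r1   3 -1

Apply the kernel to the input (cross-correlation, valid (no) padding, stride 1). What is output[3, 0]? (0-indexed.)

The receptive field on the input at this output position is [1 9 / -4 0]. Elementwise product with the kernel and sum: 1·3 + -4·3 + 0·-1.

-9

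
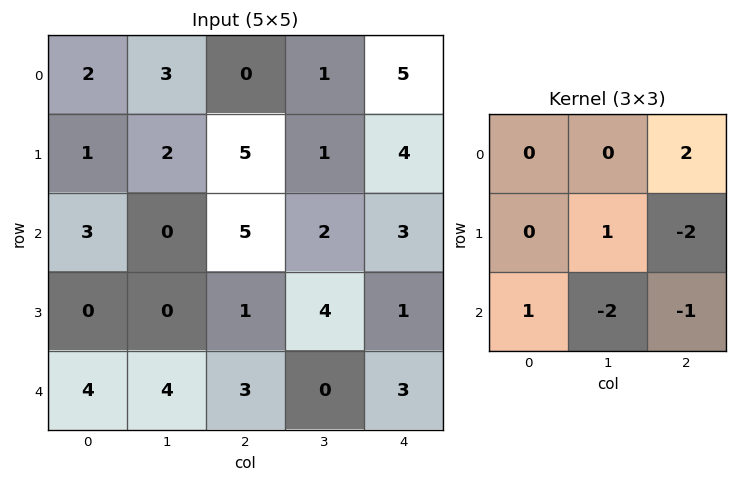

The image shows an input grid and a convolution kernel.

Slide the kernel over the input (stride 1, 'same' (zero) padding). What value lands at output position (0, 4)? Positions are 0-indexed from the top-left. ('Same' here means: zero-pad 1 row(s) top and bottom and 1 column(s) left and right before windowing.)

The receptive field on the zero-padded input at this output position is [0 0 0 / 1 5 0 / 1 4 0]. Elementwise product with the kernel and sum: 0·2 + 5·1 + 0·-2 + 1·1 + 4·-2 + 0·-1.

-2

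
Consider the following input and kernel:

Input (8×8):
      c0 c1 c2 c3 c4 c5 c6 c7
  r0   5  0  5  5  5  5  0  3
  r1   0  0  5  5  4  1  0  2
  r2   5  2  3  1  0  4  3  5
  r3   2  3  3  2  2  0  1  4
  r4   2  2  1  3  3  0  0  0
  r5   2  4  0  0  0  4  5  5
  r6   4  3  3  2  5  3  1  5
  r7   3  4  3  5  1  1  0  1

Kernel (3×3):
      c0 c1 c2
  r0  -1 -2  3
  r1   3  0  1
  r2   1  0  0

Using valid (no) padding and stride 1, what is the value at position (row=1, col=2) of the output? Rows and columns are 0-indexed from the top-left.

The receptive field on the input at this output position is [5 5 4 / 3 1 0 / 3 2 2]. Elementwise product with the kernel and sum: 5·-1 + 5·-2 + 4·3 + 3·3 + 0·1 + 3·1.

9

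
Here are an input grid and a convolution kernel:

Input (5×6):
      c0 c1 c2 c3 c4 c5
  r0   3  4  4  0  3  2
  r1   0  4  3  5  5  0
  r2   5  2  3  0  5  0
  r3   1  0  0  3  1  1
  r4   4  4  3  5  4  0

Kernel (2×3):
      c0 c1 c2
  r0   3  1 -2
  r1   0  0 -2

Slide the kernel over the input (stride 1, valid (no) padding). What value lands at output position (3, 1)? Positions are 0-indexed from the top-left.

The receptive field on the input at this output position is [0 0 3 / 4 3 5]. Elementwise product with the kernel and sum: 0·3 + 0·1 + 3·-2 + 5·-2.

-16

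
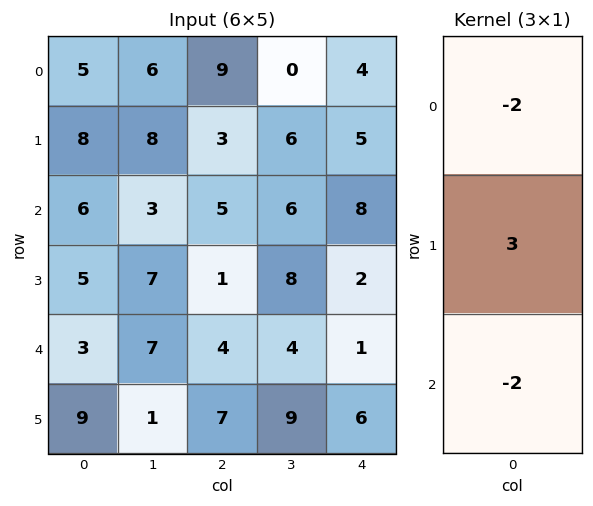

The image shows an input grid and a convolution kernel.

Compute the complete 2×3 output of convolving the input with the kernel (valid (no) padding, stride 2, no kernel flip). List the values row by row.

Output[0,0]: The receptive field on the input at this output position is [5 / 8 / 6]. Elementwise product with the kernel and sum: 5·-2 + 8·3 + 6·-2.
Output[0,1]: The receptive field on the input at this output position is [9 / 3 / 5]. Elementwise product with the kernel and sum: 9·-2 + 3·3 + 5·-2.

2 -19 -9
-3 -15 -12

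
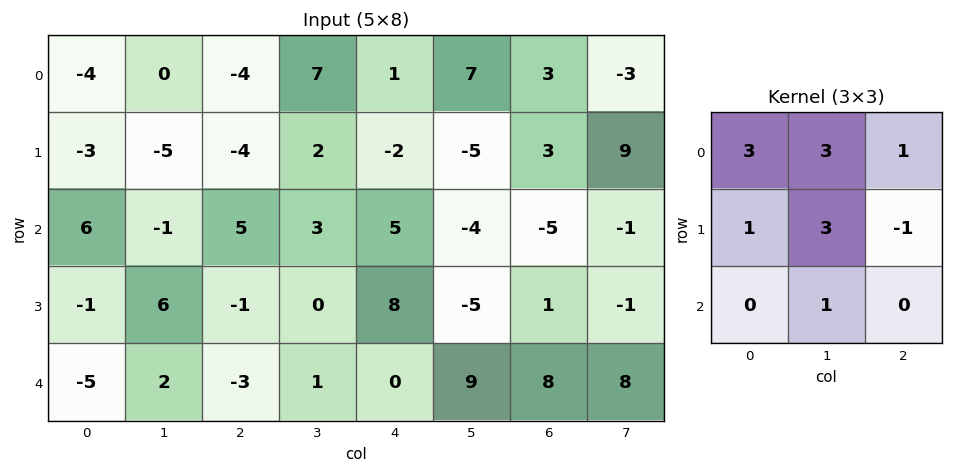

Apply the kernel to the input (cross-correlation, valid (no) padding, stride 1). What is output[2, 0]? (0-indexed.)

The receptive field on the input at this output position is [6 -1 5 / -1 6 -1 / -5 2 -3]. Elementwise product with the kernel and sum: 6·3 + -1·3 + 5·1 + -1·1 + 6·3 + -1·-1 + 2·1.

40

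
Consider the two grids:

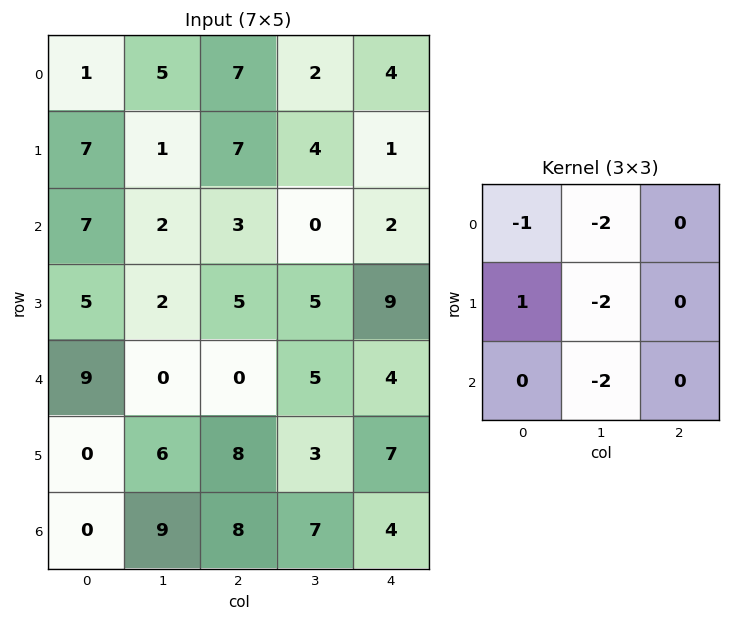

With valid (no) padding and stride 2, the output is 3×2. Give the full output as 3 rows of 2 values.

Output[0,0]: The receptive field on the input at this output position is [1 5 7 / 7 1 7 / 7 2 3]. Elementwise product with the kernel and sum: 1·-1 + 5·-2 + 7·1 + 1·-2 + 2·-2.

-10 -12
-10 -18
-39 -22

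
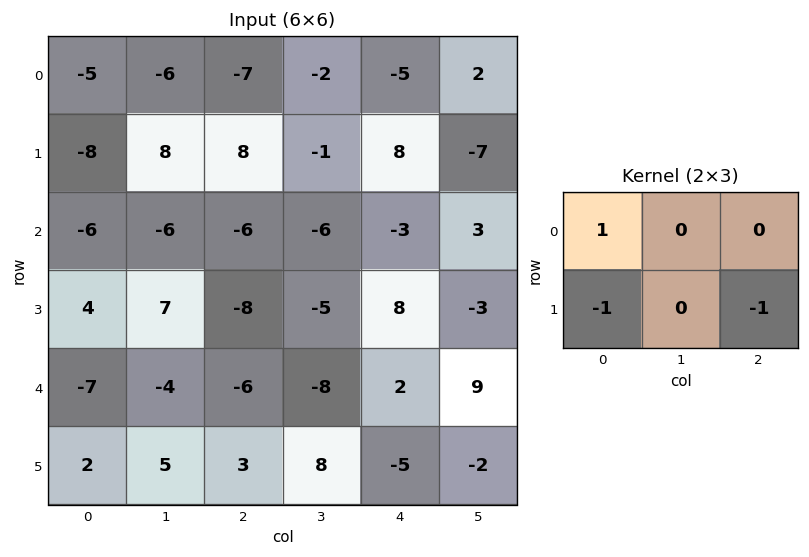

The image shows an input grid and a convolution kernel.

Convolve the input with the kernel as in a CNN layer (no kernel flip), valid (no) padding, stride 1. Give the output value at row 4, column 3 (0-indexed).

-14

The receptive field on the input at this output position is [-8 2 9 / 8 -5 -2]. Elementwise product with the kernel and sum: -8·1 + 8·-1 + -2·-1.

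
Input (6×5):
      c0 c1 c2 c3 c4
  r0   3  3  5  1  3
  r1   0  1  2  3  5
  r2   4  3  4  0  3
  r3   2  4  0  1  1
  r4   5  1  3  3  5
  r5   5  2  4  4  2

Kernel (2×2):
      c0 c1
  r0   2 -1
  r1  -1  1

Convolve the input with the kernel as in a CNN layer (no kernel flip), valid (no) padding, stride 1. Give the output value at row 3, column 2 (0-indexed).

-1

The receptive field on the input at this output position is [0 1 / 3 3]. Elementwise product with the kernel and sum: 0·2 + 1·-1 + 3·-1 + 3·1.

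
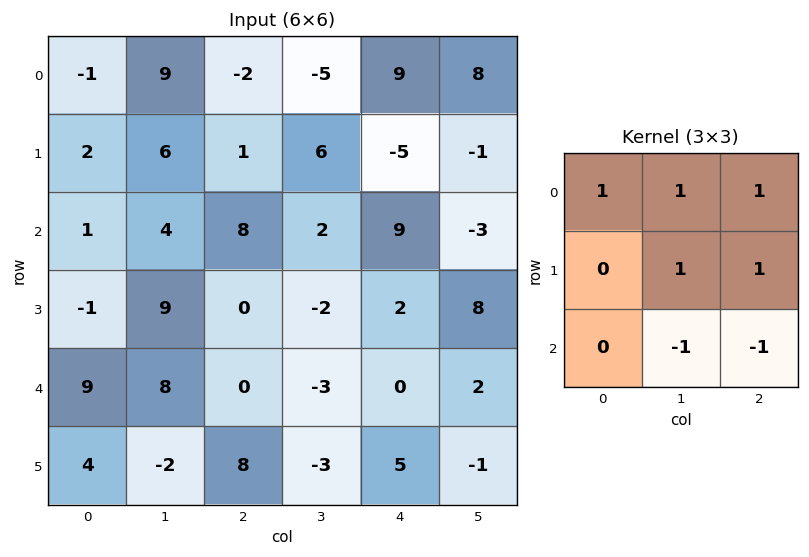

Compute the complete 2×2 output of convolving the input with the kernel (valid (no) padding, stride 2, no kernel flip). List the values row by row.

1 -8
14 22

Output[0,0]: The receptive field on the input at this output position is [-1 9 -2 / 2 6 1 / 1 4 8]. Elementwise product with the kernel and sum: -1·1 + 9·1 + -2·1 + 6·1 + 1·1 + 4·-1 + 8·-1.
Output[0,1]: The receptive field on the input at this output position is [-2 -5 9 / 1 6 -5 / 8 2 9]. Elementwise product with the kernel and sum: -2·1 + -5·1 + 9·1 + 6·1 + -5·1 + 2·-1 + 9·-1.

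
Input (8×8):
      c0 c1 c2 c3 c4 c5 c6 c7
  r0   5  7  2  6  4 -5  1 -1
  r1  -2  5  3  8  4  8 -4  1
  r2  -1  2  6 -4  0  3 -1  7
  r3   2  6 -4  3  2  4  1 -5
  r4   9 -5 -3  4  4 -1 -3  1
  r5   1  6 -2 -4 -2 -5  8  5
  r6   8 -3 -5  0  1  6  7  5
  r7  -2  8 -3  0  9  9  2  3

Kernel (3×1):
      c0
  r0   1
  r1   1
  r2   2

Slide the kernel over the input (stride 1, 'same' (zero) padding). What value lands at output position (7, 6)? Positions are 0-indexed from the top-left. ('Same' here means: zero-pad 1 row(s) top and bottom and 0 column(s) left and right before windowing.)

The receptive field on the zero-padded input at this output position is [7 / 2 / 0]. Elementwise product with the kernel and sum: 7·1 + 2·1 + 0·2.

9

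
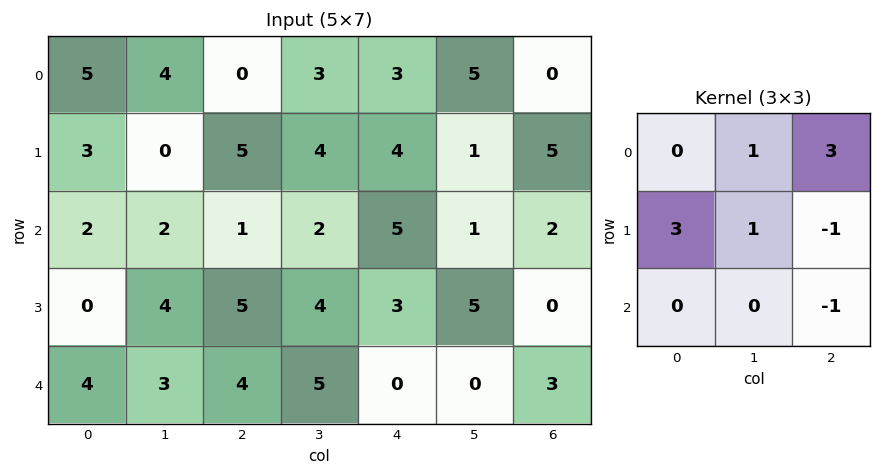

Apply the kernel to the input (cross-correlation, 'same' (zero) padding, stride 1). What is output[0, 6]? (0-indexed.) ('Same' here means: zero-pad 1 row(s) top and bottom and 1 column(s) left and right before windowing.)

The receptive field on the zero-padded input at this output position is [0 0 0 / 5 0 0 / 1 5 0]. Elementwise product with the kernel and sum: 0·1 + 0·3 + 5·3 + 0·1 + 0·-1 + 0·-1.

15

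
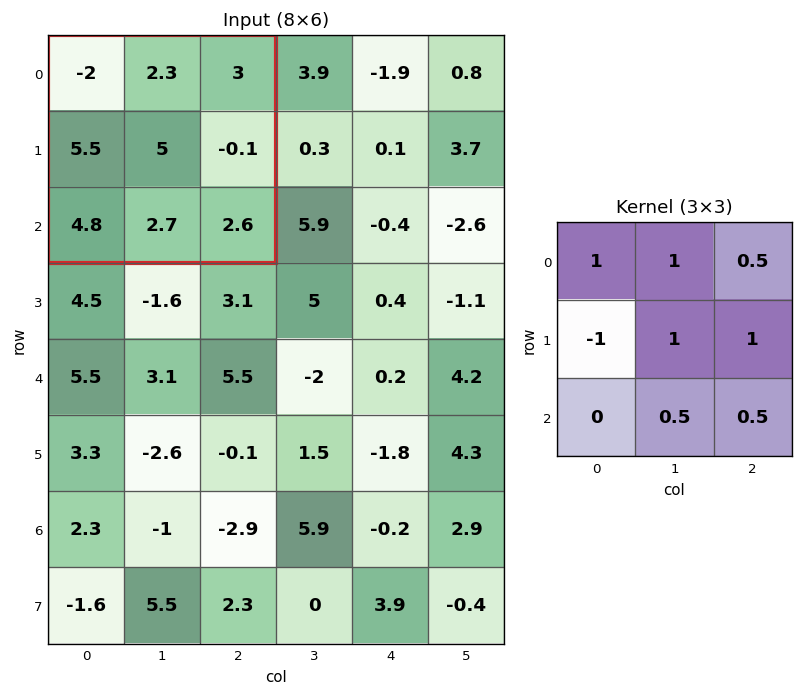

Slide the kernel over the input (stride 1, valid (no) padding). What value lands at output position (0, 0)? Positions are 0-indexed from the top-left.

3.85

The receptive field on the input at this output position is [-2 2.3 3 / 5.5 5 -0.1 / 4.8 2.7 2.6]. Elementwise product with the kernel and sum: -2·1 + 2.3·1 + 3·0.5 + 5.5·-1 + 5·1 + -0.1·1 + 2.7·0.5 + 2.6·0.5.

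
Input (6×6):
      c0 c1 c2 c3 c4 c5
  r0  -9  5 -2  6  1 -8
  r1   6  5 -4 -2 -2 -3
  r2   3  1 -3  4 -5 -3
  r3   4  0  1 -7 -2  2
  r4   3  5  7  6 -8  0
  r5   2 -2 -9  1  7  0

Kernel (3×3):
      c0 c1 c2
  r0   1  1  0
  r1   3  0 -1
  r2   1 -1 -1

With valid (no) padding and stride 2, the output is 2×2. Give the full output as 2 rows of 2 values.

23 -8
6 15

Output[0,0]: The receptive field on the input at this output position is [-9 5 -2 / 6 5 -4 / 3 1 -3]. Elementwise product with the kernel and sum: -9·1 + 5·1 + 6·3 + -4·-1 + 3·1 + 1·-1 + -3·-1.
Output[0,1]: The receptive field on the input at this output position is [-2 6 1 / -4 -2 -2 / -3 4 -5]. Elementwise product with the kernel and sum: -2·1 + 6·1 + -4·3 + -2·-1 + -3·1 + 4·-1 + -5·-1.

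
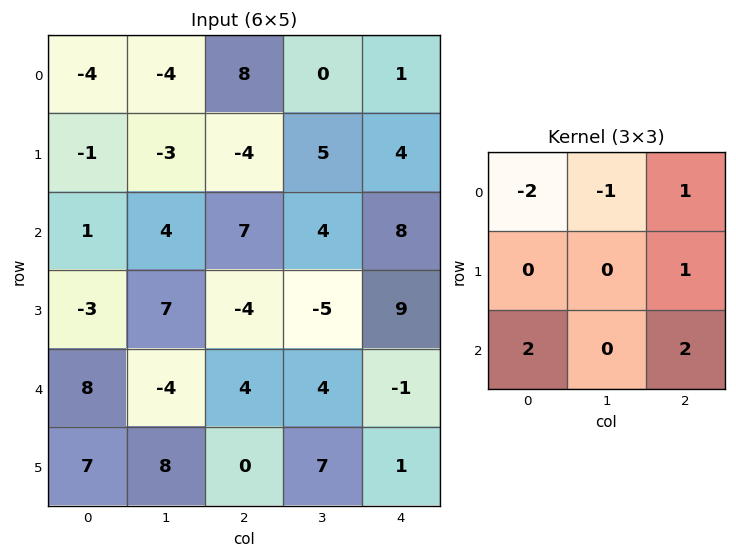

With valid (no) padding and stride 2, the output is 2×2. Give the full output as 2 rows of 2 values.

Output[0,0]: The receptive field on the input at this output position is [-4 -4 8 / -1 -3 -4 / 1 4 7]. Elementwise product with the kernel and sum: -4·-2 + -4·-1 + 8·1 + -4·1 + 1·2 + 7·2.

32 19
21 5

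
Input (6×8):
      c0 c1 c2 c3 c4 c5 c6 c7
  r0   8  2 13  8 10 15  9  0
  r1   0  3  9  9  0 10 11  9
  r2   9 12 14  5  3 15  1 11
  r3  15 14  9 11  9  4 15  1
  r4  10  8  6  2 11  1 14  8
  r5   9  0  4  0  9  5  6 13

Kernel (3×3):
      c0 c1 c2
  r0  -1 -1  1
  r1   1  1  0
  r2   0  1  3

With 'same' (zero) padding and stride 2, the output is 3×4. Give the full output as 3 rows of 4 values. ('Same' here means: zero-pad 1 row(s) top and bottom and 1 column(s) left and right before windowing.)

Output[0,0]: The receptive field on the zero-padded input at this output position is [0 0 0 / 0 8 2 / 0 0 3]. Elementwise product with the kernel and sum: 0·-1 + 0·-1 + 0·1 + 0·1 + 8·1 + 0·1 + 3·3.

17 51 48 62
69 65 30 22
18 6 21 42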